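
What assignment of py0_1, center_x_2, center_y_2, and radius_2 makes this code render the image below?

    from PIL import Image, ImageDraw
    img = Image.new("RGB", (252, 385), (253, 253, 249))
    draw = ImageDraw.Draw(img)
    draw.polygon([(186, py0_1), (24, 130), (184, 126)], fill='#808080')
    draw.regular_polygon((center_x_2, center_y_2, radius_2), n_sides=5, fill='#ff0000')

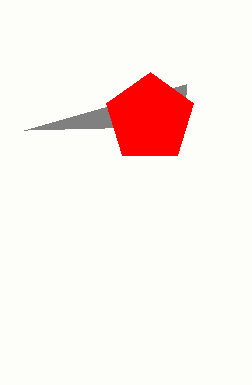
py0_1 = 84
center_x_2 = 150
center_y_2 = 118
radius_2 = 46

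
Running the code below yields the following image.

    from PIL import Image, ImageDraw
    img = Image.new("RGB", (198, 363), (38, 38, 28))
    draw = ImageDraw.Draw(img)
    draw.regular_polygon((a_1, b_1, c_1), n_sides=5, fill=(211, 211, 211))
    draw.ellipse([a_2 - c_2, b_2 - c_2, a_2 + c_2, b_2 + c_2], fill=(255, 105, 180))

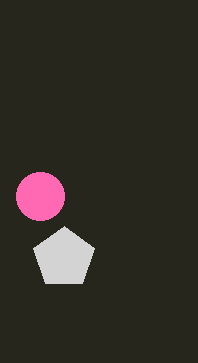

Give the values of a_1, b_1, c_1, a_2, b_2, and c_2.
a_1 = 64, b_1 = 258, c_1 = 32, a_2 = 40, b_2 = 196, c_2 = 24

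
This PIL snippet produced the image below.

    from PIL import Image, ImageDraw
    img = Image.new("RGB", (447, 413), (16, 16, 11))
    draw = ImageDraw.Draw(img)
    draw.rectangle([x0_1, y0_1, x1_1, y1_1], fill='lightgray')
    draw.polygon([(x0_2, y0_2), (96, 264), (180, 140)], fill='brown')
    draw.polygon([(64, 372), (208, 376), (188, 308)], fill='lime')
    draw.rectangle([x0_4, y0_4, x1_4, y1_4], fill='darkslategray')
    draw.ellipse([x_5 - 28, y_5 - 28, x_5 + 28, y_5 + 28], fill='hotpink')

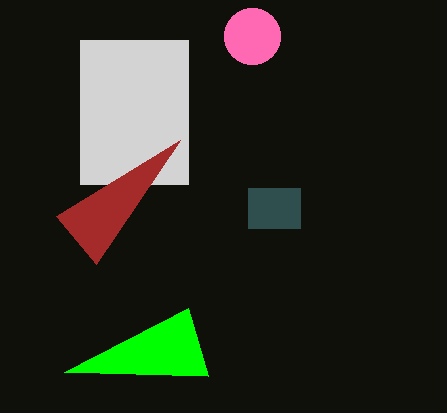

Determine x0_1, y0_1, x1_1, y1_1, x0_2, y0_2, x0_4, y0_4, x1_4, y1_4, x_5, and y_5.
x0_1 = 80, y0_1 = 40, x1_1 = 188, y1_1 = 184, x0_2 = 56, y0_2 = 216, x0_4 = 248, y0_4 = 188, x1_4 = 300, y1_4 = 228, x_5 = 252, y_5 = 36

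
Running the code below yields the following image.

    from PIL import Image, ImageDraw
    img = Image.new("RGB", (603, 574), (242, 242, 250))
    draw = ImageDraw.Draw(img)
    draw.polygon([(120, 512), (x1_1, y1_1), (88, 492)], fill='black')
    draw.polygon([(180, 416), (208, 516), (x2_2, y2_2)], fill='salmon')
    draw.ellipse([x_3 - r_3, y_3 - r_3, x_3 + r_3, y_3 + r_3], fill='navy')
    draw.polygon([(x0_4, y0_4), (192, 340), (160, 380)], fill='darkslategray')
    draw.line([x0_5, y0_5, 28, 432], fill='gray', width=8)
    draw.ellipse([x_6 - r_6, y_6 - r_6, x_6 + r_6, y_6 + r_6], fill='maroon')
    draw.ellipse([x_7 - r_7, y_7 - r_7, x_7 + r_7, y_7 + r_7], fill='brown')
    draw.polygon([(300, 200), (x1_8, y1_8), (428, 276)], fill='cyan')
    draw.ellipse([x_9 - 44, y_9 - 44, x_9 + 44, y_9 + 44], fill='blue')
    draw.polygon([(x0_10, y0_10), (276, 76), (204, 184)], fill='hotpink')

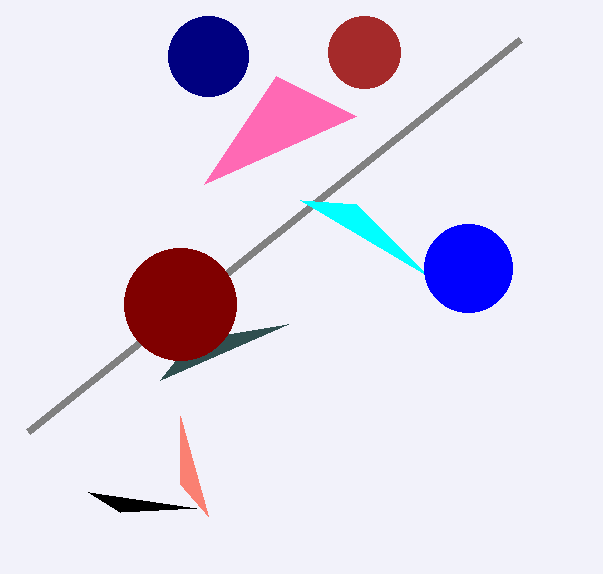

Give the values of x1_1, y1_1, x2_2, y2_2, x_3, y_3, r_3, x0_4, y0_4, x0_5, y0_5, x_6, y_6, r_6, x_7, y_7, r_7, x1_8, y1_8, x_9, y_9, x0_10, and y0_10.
x1_1 = 196; y1_1 = 508; x2_2 = 180; y2_2 = 484; x_3 = 208; y_3 = 56; r_3 = 40; x0_4 = 288; y0_4 = 324; x0_5 = 520; y0_5 = 40; x_6 = 180; y_6 = 304; r_6 = 56; x_7 = 364; y_7 = 52; r_7 = 36; x1_8 = 356; y1_8 = 204; x_9 = 468; y_9 = 268; x0_10 = 356; y0_10 = 116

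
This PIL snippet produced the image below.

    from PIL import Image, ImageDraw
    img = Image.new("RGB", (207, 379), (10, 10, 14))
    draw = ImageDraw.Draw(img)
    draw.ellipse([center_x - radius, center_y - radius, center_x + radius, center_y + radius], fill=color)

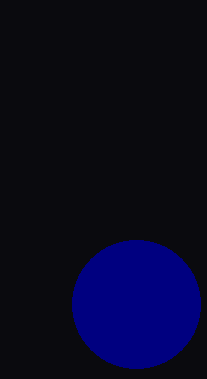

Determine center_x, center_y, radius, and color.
center_x = 136; center_y = 304; radius = 64; color = 'navy'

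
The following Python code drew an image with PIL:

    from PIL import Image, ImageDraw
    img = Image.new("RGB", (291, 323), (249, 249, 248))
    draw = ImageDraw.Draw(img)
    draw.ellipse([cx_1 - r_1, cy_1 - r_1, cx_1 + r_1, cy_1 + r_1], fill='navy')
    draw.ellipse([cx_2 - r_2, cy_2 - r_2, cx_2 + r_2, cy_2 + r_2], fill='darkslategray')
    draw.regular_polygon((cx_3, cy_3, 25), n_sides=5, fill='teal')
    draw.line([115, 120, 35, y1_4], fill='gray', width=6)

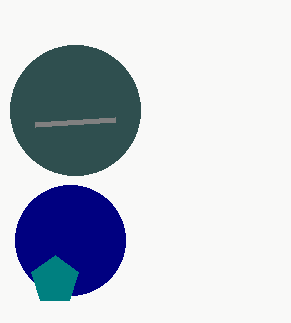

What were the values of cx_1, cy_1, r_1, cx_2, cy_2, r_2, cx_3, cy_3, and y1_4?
cx_1 = 70, cy_1 = 240, r_1 = 55, cx_2 = 75, cy_2 = 110, r_2 = 65, cx_3 = 55, cy_3 = 280, y1_4 = 125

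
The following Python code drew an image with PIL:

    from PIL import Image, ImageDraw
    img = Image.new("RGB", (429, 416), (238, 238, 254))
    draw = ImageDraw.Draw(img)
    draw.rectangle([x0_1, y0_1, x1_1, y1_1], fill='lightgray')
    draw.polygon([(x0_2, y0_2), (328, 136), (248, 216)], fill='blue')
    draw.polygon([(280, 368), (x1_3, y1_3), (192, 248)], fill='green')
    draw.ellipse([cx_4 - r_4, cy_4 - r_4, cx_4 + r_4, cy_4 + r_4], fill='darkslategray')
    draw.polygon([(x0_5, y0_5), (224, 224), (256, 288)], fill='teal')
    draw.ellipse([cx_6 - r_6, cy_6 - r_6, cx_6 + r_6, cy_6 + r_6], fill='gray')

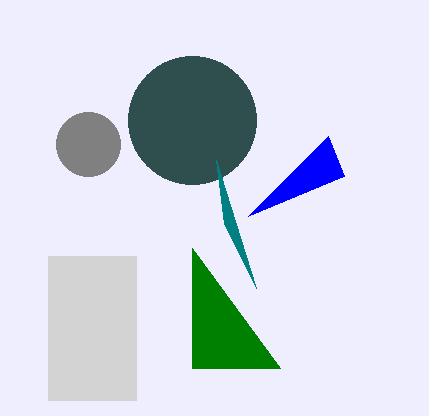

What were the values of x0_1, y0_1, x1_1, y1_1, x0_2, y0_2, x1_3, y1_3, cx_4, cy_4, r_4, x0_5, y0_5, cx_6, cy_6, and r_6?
x0_1 = 48, y0_1 = 256, x1_1 = 136, y1_1 = 400, x0_2 = 344, y0_2 = 176, x1_3 = 192, y1_3 = 368, cx_4 = 192, cy_4 = 120, r_4 = 64, x0_5 = 216, y0_5 = 160, cx_6 = 88, cy_6 = 144, r_6 = 32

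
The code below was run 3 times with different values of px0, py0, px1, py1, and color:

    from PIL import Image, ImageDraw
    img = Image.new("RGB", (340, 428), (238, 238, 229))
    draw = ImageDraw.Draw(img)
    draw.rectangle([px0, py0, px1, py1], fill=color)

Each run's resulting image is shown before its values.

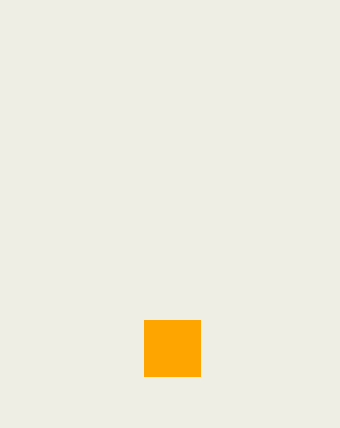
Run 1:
px0 = 144; py0 = 320; px1 = 200; py1 = 376; color = 'orange'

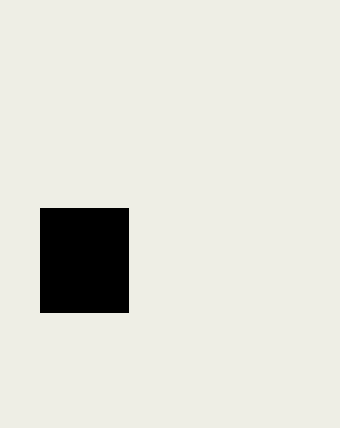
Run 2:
px0 = 40
py0 = 208
px1 = 128
py1 = 312
color = 'black'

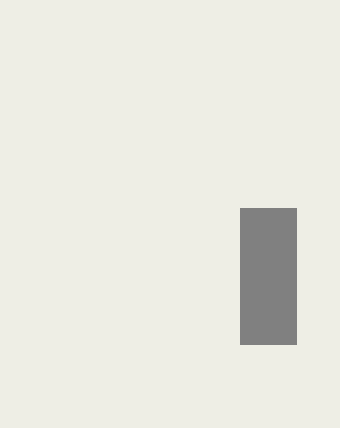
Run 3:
px0 = 240
py0 = 208
px1 = 296
py1 = 344
color = 'gray'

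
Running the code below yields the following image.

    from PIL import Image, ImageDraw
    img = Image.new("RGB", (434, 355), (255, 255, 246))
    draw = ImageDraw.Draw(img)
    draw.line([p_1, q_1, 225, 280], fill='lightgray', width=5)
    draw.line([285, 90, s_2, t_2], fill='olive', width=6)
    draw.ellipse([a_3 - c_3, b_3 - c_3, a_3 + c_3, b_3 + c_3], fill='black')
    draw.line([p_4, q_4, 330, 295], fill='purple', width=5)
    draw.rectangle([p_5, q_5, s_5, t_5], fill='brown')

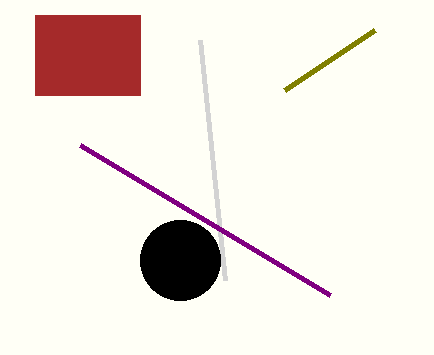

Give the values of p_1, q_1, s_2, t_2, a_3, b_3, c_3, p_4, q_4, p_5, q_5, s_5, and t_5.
p_1 = 200; q_1 = 40; s_2 = 375; t_2 = 30; a_3 = 180; b_3 = 260; c_3 = 40; p_4 = 80; q_4 = 145; p_5 = 35; q_5 = 15; s_5 = 140; t_5 = 95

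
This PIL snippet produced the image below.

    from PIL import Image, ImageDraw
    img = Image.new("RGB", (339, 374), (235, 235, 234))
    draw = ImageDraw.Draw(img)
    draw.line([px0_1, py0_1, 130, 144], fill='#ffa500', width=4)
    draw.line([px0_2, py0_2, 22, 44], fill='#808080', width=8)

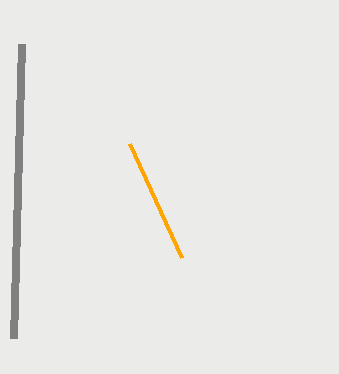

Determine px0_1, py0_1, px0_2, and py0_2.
px0_1 = 182
py0_1 = 258
px0_2 = 14
py0_2 = 338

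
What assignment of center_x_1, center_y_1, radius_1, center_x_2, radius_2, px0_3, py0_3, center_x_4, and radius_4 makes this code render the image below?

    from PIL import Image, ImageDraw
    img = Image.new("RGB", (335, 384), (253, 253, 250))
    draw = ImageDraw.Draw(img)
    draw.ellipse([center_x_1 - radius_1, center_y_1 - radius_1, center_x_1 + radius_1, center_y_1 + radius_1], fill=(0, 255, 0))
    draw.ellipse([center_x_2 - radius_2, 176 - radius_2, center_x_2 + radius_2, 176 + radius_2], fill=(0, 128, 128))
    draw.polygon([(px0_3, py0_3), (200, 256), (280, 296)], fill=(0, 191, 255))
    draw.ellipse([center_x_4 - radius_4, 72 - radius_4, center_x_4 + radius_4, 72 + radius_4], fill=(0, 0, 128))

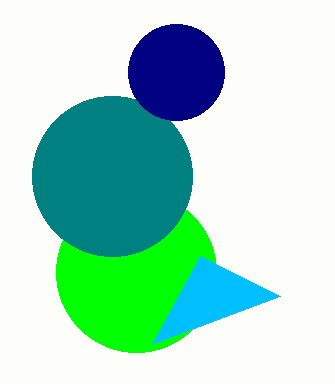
center_x_1 = 136, center_y_1 = 272, radius_1 = 80, center_x_2 = 112, radius_2 = 80, px0_3 = 152, py0_3 = 344, center_x_4 = 176, radius_4 = 48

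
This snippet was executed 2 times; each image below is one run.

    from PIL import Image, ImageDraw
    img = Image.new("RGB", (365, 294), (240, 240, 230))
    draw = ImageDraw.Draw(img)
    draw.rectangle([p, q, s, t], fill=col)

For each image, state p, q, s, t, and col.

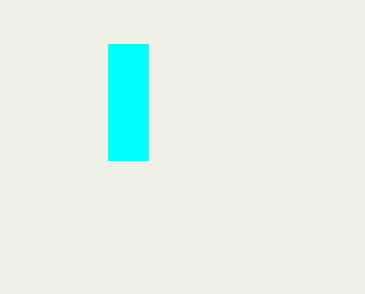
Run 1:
p = 108
q = 44
s = 148
t = 160
col = 'cyan'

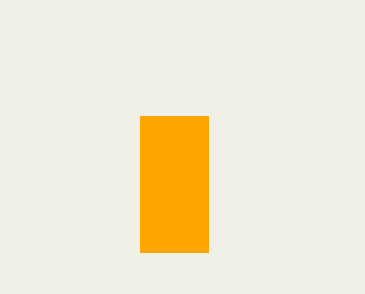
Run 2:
p = 140
q = 116
s = 208
t = 252
col = 'orange'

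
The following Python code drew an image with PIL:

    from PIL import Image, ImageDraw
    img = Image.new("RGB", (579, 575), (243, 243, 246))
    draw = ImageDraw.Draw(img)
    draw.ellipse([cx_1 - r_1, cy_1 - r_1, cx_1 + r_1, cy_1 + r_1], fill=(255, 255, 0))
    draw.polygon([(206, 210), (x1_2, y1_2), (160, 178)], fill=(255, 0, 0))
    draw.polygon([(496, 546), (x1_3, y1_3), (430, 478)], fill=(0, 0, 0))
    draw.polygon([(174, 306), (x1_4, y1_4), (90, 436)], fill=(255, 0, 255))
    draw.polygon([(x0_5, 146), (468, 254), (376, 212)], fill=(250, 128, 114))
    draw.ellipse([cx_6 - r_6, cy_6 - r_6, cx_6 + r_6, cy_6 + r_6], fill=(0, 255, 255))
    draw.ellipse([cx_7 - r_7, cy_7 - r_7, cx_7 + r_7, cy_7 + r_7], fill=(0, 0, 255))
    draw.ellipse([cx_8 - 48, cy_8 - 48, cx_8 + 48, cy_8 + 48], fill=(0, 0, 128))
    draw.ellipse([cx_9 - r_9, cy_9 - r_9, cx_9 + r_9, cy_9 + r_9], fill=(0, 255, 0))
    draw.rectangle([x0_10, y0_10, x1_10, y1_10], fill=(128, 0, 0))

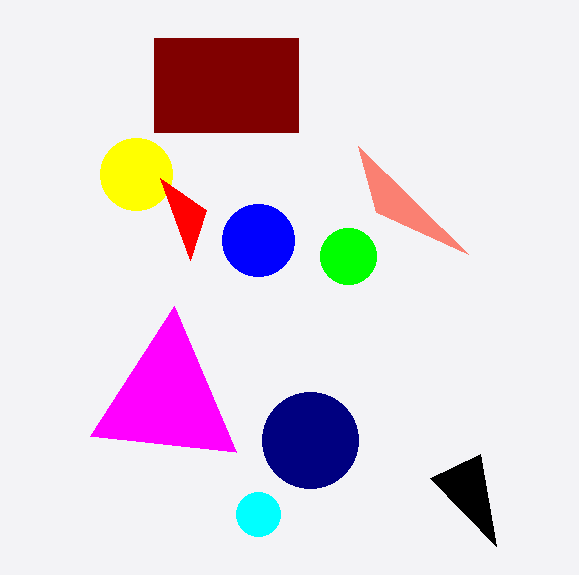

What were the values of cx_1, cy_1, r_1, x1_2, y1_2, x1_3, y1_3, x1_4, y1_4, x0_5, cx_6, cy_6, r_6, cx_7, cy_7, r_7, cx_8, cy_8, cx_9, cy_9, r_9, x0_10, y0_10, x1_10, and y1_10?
cx_1 = 136; cy_1 = 174; r_1 = 36; x1_2 = 190; y1_2 = 260; x1_3 = 480; y1_3 = 454; x1_4 = 236; y1_4 = 452; x0_5 = 358; cx_6 = 258; cy_6 = 514; r_6 = 22; cx_7 = 258; cy_7 = 240; r_7 = 36; cx_8 = 310; cy_8 = 440; cx_9 = 348; cy_9 = 256; r_9 = 28; x0_10 = 154; y0_10 = 38; x1_10 = 298; y1_10 = 132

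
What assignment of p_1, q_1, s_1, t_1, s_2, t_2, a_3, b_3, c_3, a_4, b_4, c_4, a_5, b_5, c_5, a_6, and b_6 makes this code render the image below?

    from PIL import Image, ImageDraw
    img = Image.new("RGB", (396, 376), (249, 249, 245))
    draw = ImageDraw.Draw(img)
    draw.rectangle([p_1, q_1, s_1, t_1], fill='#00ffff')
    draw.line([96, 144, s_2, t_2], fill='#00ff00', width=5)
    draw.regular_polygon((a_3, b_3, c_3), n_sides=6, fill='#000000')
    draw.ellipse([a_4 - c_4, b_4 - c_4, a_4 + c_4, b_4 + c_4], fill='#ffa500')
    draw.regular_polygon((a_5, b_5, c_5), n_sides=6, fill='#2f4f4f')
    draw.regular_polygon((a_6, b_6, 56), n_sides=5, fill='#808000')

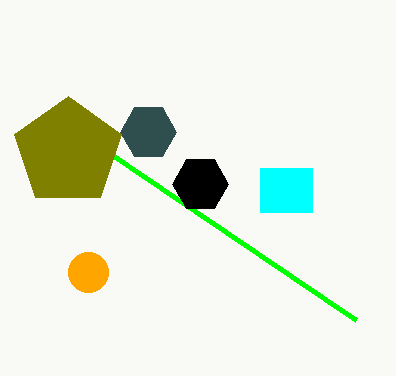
p_1 = 260
q_1 = 168
s_1 = 312
t_1 = 212
s_2 = 356
t_2 = 320
a_3 = 200
b_3 = 184
c_3 = 28
a_4 = 88
b_4 = 272
c_4 = 20
a_5 = 148
b_5 = 132
c_5 = 28
a_6 = 68
b_6 = 152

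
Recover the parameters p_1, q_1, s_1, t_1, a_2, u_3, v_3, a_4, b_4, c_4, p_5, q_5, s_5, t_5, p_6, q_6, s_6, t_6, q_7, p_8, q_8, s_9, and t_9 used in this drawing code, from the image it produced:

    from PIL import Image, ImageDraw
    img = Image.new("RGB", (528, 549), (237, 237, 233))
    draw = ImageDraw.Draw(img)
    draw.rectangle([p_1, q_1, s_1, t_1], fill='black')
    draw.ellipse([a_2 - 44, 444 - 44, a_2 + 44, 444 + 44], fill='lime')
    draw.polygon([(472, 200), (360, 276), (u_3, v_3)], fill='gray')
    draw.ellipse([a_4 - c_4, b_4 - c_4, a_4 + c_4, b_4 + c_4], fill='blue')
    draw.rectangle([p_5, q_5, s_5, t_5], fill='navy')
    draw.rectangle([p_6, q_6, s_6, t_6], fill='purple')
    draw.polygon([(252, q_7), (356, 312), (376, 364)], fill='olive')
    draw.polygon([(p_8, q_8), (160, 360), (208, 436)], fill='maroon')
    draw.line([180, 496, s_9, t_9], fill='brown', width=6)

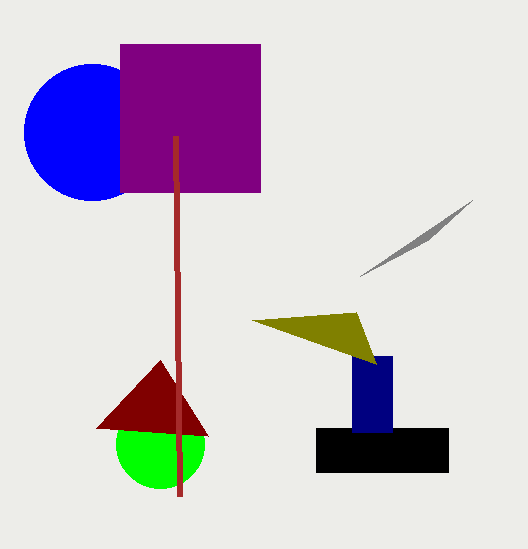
p_1 = 316, q_1 = 428, s_1 = 448, t_1 = 472, a_2 = 160, u_3 = 428, v_3 = 240, a_4 = 92, b_4 = 132, c_4 = 68, p_5 = 352, q_5 = 356, s_5 = 392, t_5 = 432, p_6 = 120, q_6 = 44, s_6 = 260, t_6 = 192, q_7 = 320, p_8 = 96, q_8 = 428, s_9 = 176, t_9 = 136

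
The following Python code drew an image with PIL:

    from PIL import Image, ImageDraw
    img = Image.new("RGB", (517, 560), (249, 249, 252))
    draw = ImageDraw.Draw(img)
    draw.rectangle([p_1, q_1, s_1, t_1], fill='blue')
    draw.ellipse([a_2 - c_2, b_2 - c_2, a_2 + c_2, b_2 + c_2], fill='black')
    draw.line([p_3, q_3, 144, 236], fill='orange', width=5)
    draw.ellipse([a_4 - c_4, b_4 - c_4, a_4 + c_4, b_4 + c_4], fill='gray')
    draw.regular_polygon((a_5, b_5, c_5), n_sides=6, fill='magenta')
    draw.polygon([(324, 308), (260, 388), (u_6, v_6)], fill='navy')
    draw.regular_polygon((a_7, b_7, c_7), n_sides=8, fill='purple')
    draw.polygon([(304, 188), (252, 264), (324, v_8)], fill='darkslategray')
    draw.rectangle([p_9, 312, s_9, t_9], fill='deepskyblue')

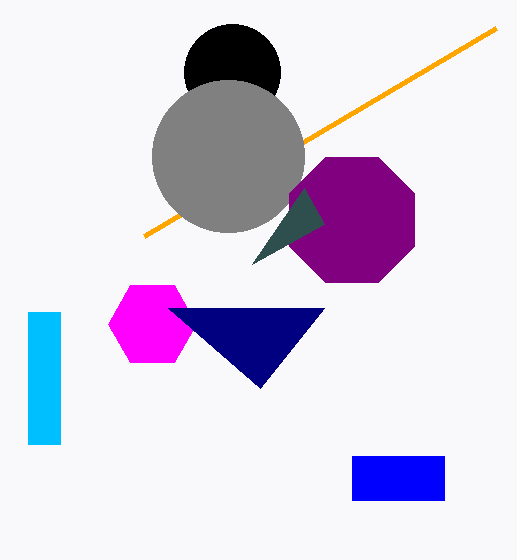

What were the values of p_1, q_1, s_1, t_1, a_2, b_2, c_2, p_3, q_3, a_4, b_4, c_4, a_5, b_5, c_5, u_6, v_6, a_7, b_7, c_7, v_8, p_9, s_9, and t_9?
p_1 = 352
q_1 = 456
s_1 = 444
t_1 = 500
a_2 = 232
b_2 = 72
c_2 = 48
p_3 = 496
q_3 = 28
a_4 = 228
b_4 = 156
c_4 = 76
a_5 = 152
b_5 = 324
c_5 = 44
u_6 = 168
v_6 = 308
a_7 = 352
b_7 = 220
c_7 = 68
v_8 = 224
p_9 = 28
s_9 = 60
t_9 = 444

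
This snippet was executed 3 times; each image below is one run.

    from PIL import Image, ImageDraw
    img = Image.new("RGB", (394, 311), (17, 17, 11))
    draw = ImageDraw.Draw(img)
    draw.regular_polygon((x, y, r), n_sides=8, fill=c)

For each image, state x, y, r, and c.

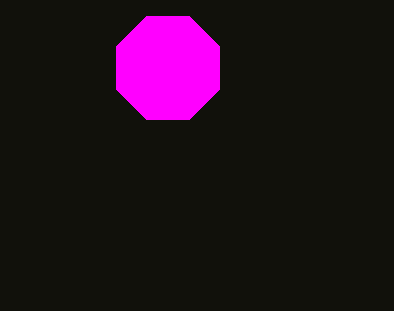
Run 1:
x = 168; y = 68; r = 56; c = 'magenta'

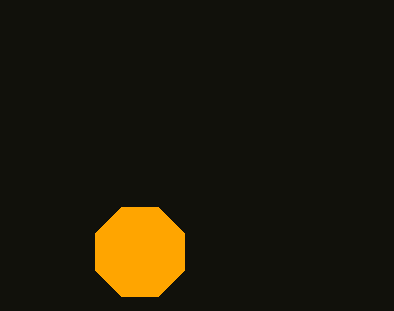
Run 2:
x = 140
y = 252
r = 48
c = 'orange'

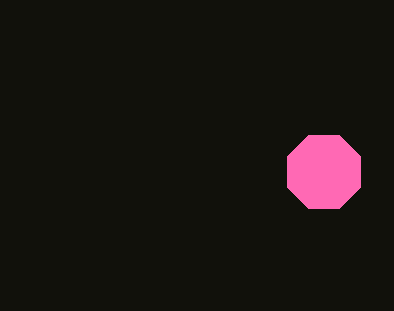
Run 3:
x = 324; y = 172; r = 40; c = 'hotpink'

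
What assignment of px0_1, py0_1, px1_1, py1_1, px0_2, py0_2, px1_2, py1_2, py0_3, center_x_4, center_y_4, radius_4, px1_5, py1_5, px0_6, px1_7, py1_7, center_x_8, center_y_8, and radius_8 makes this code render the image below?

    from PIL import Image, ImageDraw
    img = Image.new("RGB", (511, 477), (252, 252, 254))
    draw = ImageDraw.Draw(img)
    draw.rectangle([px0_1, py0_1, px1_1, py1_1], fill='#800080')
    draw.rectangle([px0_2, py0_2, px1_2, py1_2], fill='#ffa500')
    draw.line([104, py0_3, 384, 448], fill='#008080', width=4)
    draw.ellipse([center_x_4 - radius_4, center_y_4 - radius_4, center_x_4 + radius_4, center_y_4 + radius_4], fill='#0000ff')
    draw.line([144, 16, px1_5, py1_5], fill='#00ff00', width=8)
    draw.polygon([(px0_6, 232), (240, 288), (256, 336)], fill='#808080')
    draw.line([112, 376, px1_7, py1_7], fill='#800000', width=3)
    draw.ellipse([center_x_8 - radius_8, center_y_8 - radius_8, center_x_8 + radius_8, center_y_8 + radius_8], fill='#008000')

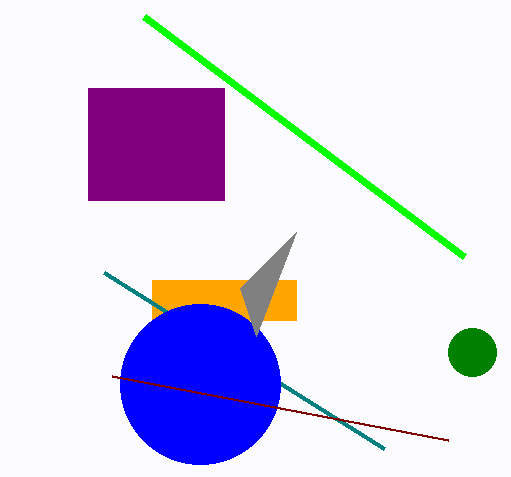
px0_1 = 88; py0_1 = 88; px1_1 = 224; py1_1 = 200; px0_2 = 152; py0_2 = 280; px1_2 = 296; py1_2 = 320; py0_3 = 272; center_x_4 = 200; center_y_4 = 384; radius_4 = 80; px1_5 = 464; py1_5 = 256; px0_6 = 296; px1_7 = 448; py1_7 = 440; center_x_8 = 472; center_y_8 = 352; radius_8 = 24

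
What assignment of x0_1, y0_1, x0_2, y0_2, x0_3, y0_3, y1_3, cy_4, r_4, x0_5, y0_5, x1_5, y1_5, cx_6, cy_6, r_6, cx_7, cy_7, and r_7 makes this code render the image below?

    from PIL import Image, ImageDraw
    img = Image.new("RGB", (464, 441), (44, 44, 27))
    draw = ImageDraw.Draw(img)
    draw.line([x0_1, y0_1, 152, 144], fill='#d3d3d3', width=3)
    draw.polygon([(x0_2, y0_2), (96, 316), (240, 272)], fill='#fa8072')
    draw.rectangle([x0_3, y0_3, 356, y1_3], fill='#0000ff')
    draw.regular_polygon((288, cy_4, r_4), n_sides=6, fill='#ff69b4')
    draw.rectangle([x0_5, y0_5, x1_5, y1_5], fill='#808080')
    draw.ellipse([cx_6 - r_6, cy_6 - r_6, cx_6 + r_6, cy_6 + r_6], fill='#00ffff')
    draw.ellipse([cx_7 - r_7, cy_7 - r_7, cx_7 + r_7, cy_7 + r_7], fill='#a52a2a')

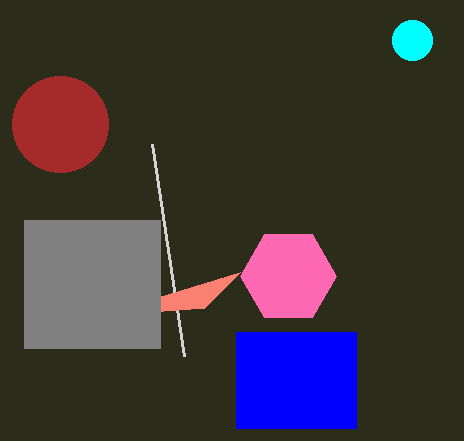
x0_1 = 184
y0_1 = 356
x0_2 = 204
y0_2 = 308
x0_3 = 236
y0_3 = 332
y1_3 = 428
cy_4 = 276
r_4 = 48
x0_5 = 24
y0_5 = 220
x1_5 = 160
y1_5 = 348
cx_6 = 412
cy_6 = 40
r_6 = 20
cx_7 = 60
cy_7 = 124
r_7 = 48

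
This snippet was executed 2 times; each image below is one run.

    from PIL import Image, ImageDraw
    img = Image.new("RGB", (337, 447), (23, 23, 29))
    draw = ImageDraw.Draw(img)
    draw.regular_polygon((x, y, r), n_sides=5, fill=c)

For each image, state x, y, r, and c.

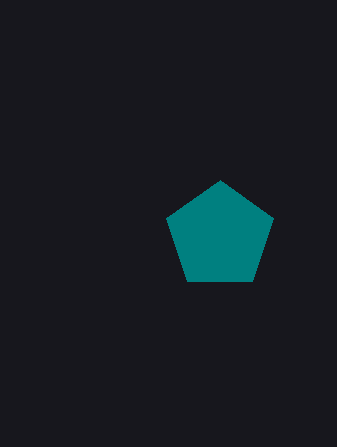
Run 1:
x = 220, y = 236, r = 56, c = 'teal'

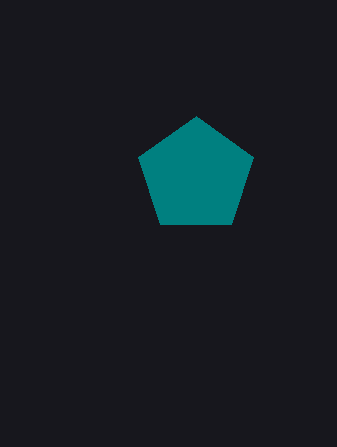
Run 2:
x = 196; y = 176; r = 60; c = 'teal'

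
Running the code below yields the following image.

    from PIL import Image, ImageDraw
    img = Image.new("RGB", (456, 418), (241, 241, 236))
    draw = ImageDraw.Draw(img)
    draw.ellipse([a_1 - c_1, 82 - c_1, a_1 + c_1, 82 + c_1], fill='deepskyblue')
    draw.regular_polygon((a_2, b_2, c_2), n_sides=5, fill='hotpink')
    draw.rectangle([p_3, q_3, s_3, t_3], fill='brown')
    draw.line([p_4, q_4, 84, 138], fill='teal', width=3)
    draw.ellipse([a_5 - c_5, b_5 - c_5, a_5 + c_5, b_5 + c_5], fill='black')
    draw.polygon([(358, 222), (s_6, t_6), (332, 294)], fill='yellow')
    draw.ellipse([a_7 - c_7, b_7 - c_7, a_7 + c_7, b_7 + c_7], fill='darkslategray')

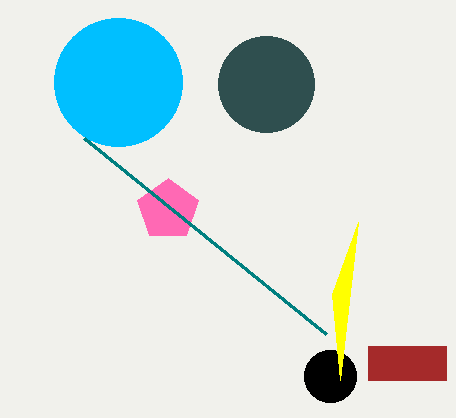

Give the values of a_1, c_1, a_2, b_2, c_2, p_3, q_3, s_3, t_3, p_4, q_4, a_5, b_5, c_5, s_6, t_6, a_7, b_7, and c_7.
a_1 = 118, c_1 = 64, a_2 = 168, b_2 = 210, c_2 = 32, p_3 = 368, q_3 = 346, s_3 = 446, t_3 = 380, p_4 = 326, q_4 = 334, a_5 = 330, b_5 = 376, c_5 = 26, s_6 = 340, t_6 = 380, a_7 = 266, b_7 = 84, c_7 = 48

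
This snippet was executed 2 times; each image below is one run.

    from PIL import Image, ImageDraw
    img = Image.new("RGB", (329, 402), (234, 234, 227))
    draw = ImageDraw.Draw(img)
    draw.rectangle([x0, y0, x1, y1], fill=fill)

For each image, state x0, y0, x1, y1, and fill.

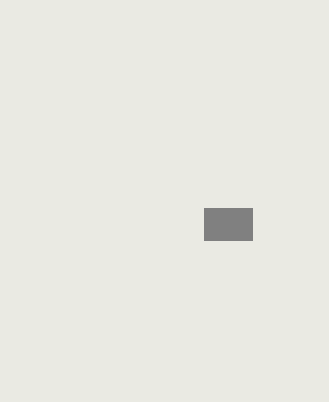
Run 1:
x0 = 204; y0 = 208; x1 = 252; y1 = 240; fill = 'gray'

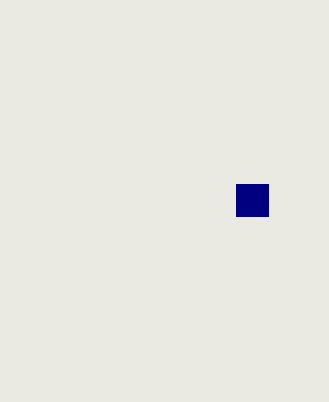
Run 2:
x0 = 236; y0 = 184; x1 = 268; y1 = 216; fill = 'navy'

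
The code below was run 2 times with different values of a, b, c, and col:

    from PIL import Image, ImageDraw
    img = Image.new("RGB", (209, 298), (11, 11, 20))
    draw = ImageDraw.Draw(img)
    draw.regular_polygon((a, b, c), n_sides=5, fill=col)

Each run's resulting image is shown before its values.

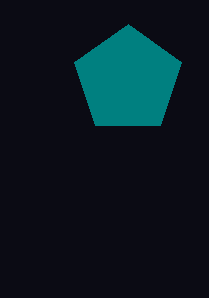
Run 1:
a = 128, b = 80, c = 56, col = 'teal'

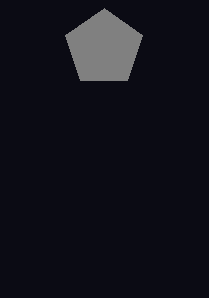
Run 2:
a = 104, b = 48, c = 40, col = 'gray'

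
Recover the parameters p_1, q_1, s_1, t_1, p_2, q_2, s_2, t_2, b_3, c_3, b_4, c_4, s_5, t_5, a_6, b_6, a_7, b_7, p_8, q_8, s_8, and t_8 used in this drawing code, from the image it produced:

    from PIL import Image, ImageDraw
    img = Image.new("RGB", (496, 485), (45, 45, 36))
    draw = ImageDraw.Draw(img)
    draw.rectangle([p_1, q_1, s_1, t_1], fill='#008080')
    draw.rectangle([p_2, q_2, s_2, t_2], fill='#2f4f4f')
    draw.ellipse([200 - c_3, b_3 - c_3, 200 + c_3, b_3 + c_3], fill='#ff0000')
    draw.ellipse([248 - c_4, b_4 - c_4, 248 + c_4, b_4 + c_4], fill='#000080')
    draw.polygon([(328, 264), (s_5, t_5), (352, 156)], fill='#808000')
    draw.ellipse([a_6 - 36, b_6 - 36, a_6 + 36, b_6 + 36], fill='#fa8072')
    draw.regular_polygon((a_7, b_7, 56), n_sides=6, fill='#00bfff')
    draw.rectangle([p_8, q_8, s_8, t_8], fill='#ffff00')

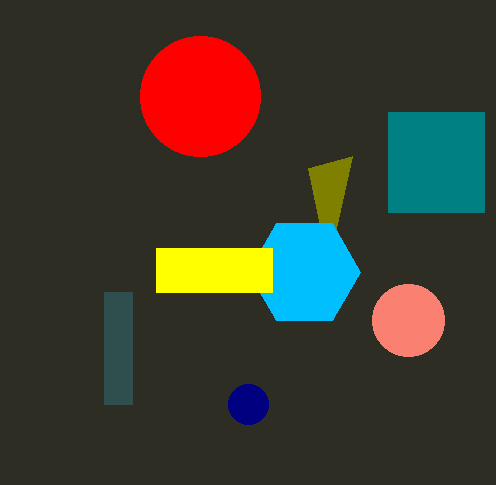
p_1 = 388
q_1 = 112
s_1 = 484
t_1 = 212
p_2 = 104
q_2 = 292
s_2 = 132
t_2 = 404
b_3 = 96
c_3 = 60
b_4 = 404
c_4 = 20
s_5 = 308
t_5 = 168
a_6 = 408
b_6 = 320
a_7 = 304
b_7 = 272
p_8 = 156
q_8 = 248
s_8 = 272
t_8 = 292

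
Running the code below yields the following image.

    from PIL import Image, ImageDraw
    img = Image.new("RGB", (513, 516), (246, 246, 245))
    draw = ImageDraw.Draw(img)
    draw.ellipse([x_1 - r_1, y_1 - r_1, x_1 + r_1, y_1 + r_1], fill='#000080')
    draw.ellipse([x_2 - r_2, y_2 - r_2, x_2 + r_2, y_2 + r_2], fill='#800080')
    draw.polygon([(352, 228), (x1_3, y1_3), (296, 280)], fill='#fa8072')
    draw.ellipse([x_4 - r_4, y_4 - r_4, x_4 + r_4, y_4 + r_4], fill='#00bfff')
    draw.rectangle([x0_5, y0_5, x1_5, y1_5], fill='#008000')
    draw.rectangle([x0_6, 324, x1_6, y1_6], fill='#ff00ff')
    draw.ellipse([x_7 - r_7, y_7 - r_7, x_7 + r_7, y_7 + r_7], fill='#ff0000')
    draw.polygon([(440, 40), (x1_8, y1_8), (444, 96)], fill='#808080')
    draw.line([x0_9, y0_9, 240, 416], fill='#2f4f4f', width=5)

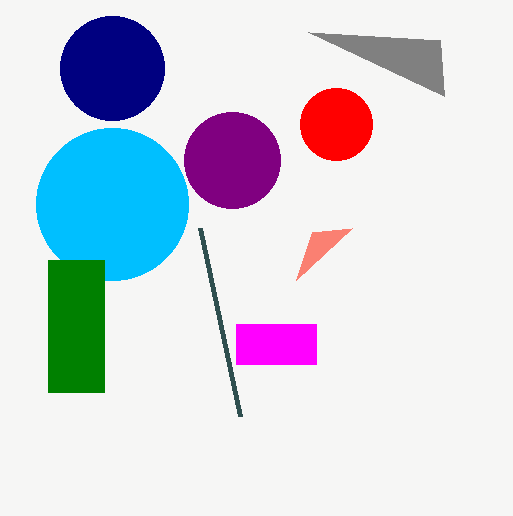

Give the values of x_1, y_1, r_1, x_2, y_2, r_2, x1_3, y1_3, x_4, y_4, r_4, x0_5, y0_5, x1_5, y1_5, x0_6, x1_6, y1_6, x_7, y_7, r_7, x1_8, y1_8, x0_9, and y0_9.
x_1 = 112; y_1 = 68; r_1 = 52; x_2 = 232; y_2 = 160; r_2 = 48; x1_3 = 312; y1_3 = 232; x_4 = 112; y_4 = 204; r_4 = 76; x0_5 = 48; y0_5 = 260; x1_5 = 104; y1_5 = 392; x0_6 = 236; x1_6 = 316; y1_6 = 364; x_7 = 336; y_7 = 124; r_7 = 36; x1_8 = 308; y1_8 = 32; x0_9 = 200; y0_9 = 228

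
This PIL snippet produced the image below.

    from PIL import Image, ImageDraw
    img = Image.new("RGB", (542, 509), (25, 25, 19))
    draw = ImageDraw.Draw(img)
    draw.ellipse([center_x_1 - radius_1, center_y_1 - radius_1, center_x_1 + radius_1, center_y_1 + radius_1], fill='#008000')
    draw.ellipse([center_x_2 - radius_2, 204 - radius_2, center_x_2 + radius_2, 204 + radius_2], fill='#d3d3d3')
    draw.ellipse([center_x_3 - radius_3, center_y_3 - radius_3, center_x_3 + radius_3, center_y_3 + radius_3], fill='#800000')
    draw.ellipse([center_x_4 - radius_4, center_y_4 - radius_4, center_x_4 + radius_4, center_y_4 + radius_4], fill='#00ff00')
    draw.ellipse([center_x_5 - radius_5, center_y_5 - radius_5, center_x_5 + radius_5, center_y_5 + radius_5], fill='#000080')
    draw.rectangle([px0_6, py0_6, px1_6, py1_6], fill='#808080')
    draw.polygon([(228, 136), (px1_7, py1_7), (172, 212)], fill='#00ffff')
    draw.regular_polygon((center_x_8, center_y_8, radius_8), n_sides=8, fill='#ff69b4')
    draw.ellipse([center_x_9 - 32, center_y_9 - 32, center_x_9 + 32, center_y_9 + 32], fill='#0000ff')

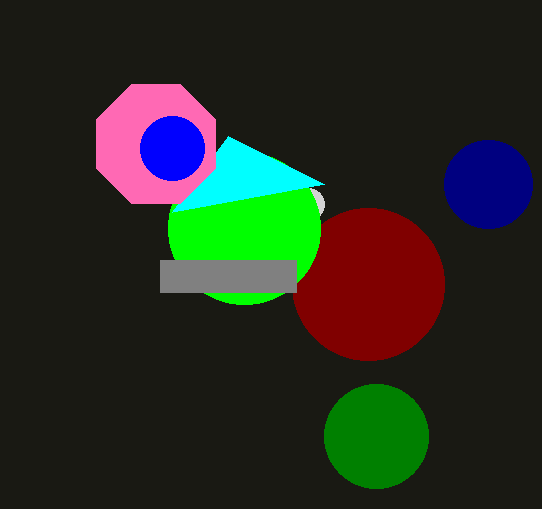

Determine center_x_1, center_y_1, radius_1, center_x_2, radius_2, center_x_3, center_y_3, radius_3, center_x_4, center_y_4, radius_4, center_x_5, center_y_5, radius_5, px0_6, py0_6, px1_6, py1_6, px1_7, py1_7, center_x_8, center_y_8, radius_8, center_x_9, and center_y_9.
center_x_1 = 376; center_y_1 = 436; radius_1 = 52; center_x_2 = 308; radius_2 = 16; center_x_3 = 368; center_y_3 = 284; radius_3 = 76; center_x_4 = 244; center_y_4 = 228; radius_4 = 76; center_x_5 = 488; center_y_5 = 184; radius_5 = 44; px0_6 = 160; py0_6 = 260; px1_6 = 296; py1_6 = 292; px1_7 = 324; py1_7 = 184; center_x_8 = 156; center_y_8 = 144; radius_8 = 64; center_x_9 = 172; center_y_9 = 148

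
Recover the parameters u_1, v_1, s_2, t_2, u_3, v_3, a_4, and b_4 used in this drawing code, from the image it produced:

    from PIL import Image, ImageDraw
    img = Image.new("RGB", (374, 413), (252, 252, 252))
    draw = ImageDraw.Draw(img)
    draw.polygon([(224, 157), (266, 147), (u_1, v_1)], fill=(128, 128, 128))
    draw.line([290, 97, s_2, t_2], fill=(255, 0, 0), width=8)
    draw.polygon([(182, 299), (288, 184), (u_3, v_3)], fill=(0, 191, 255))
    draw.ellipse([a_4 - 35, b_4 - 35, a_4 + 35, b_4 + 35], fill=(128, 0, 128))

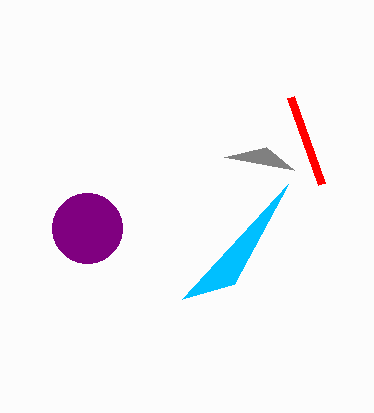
u_1 = 294
v_1 = 170
s_2 = 321
t_2 = 184
u_3 = 234
v_3 = 284
a_4 = 87
b_4 = 228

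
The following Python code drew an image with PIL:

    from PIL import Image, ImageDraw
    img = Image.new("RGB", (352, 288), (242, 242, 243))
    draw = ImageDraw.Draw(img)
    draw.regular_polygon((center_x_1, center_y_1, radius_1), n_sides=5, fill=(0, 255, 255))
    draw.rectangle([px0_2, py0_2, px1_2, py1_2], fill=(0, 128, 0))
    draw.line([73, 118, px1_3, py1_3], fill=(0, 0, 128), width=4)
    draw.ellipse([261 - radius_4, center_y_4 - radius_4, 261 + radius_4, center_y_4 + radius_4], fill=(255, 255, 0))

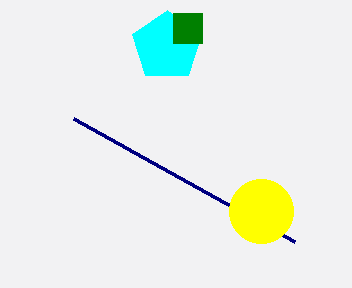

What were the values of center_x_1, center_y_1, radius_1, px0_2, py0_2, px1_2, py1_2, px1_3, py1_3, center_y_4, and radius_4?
center_x_1 = 167, center_y_1 = 46, radius_1 = 36, px0_2 = 173, py0_2 = 13, px1_2 = 202, py1_2 = 43, px1_3 = 294, py1_3 = 241, center_y_4 = 211, radius_4 = 32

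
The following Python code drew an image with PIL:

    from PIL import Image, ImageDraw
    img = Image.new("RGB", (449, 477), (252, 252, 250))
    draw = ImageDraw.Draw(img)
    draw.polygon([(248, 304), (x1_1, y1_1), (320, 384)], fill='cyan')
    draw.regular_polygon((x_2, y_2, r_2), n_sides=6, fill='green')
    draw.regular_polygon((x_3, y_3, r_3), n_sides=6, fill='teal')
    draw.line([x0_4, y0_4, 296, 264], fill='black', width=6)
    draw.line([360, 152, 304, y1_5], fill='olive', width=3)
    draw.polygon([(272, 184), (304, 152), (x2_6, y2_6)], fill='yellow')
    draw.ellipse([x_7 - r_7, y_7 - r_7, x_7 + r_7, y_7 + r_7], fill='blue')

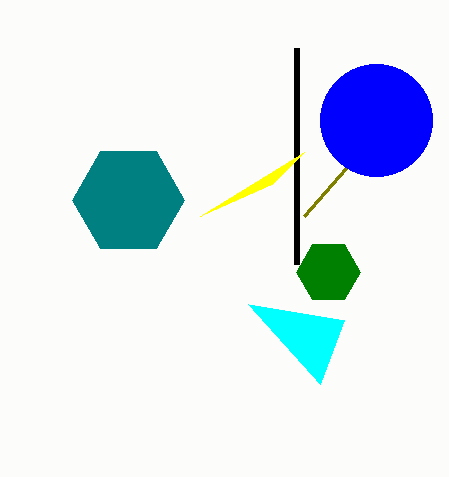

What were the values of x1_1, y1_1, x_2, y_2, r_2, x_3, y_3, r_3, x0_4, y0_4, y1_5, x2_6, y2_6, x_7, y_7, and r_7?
x1_1 = 344
y1_1 = 320
x_2 = 328
y_2 = 272
r_2 = 32
x_3 = 128
y_3 = 200
r_3 = 56
x0_4 = 296
y0_4 = 48
y1_5 = 216
x2_6 = 200
y2_6 = 216
x_7 = 376
y_7 = 120
r_7 = 56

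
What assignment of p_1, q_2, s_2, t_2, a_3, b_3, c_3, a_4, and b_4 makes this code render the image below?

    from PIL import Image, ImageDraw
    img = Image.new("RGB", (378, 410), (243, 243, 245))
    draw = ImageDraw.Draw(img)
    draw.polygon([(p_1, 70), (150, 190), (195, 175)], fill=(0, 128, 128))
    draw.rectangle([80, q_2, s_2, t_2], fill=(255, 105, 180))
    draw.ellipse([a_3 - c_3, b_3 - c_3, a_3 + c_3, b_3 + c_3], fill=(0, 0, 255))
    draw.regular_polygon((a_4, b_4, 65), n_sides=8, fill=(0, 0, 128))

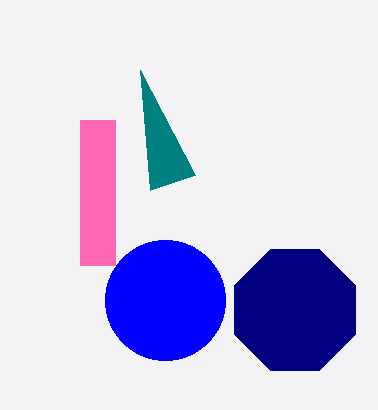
p_1 = 140; q_2 = 120; s_2 = 115; t_2 = 265; a_3 = 165; b_3 = 300; c_3 = 60; a_4 = 295; b_4 = 310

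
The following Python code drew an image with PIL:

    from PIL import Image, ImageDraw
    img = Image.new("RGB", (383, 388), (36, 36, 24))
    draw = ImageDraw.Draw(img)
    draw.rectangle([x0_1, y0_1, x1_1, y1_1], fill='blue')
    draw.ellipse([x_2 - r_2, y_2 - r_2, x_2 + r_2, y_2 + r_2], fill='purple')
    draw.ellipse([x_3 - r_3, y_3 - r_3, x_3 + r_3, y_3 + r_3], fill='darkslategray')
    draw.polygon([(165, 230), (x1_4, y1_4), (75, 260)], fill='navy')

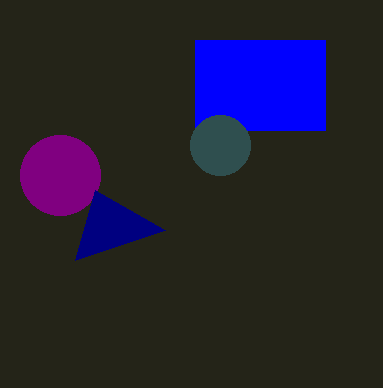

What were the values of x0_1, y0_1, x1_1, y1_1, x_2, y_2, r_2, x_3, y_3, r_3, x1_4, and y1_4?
x0_1 = 195
y0_1 = 40
x1_1 = 325
y1_1 = 130
x_2 = 60
y_2 = 175
r_2 = 40
x_3 = 220
y_3 = 145
r_3 = 30
x1_4 = 95
y1_4 = 190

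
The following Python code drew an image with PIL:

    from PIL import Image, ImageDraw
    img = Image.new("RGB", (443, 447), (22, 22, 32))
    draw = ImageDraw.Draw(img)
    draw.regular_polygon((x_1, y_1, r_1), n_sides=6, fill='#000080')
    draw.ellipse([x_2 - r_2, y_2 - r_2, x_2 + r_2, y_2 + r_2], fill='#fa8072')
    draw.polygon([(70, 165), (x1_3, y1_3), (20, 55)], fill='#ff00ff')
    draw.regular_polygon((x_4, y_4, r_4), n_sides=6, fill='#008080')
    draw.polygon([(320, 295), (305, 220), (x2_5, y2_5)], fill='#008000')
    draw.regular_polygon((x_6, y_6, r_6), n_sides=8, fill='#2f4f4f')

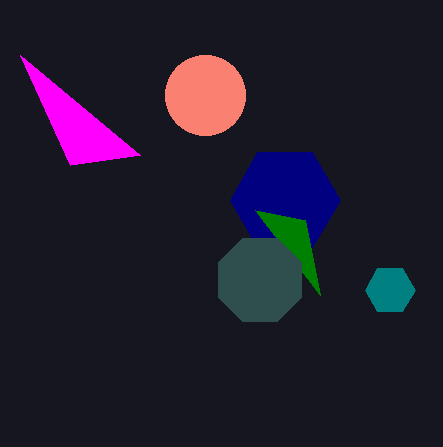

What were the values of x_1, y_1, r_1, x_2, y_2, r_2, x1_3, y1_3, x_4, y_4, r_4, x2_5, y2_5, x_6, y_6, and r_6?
x_1 = 285
y_1 = 200
r_1 = 55
x_2 = 205
y_2 = 95
r_2 = 40
x1_3 = 140
y1_3 = 155
x_4 = 390
y_4 = 290
r_4 = 25
x2_5 = 255
y2_5 = 210
x_6 = 260
y_6 = 280
r_6 = 45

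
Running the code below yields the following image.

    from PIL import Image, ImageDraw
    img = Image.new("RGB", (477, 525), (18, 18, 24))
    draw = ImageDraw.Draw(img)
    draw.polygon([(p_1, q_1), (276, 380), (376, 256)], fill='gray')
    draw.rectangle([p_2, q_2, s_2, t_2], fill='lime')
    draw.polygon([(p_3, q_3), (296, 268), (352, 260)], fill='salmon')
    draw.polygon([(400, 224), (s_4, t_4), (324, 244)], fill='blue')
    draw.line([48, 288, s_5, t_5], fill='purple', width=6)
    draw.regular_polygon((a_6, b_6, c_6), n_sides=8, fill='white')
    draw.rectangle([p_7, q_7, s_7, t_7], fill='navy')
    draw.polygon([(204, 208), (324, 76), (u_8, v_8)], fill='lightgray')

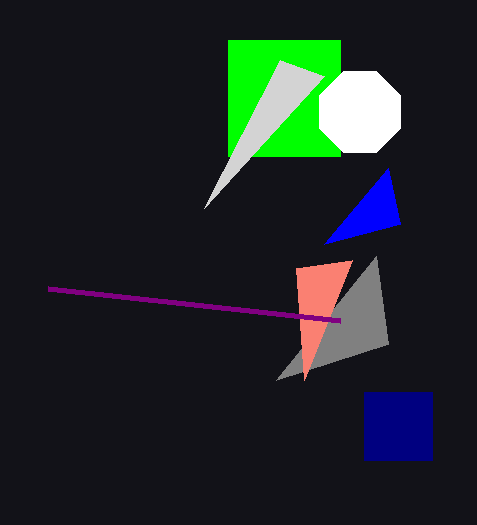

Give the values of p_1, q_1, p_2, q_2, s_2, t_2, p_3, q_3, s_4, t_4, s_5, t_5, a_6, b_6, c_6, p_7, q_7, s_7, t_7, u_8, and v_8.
p_1 = 388, q_1 = 344, p_2 = 228, q_2 = 40, s_2 = 340, t_2 = 156, p_3 = 304, q_3 = 380, s_4 = 388, t_4 = 168, s_5 = 340, t_5 = 320, a_6 = 360, b_6 = 112, c_6 = 44, p_7 = 364, q_7 = 392, s_7 = 432, t_7 = 460, u_8 = 280, v_8 = 60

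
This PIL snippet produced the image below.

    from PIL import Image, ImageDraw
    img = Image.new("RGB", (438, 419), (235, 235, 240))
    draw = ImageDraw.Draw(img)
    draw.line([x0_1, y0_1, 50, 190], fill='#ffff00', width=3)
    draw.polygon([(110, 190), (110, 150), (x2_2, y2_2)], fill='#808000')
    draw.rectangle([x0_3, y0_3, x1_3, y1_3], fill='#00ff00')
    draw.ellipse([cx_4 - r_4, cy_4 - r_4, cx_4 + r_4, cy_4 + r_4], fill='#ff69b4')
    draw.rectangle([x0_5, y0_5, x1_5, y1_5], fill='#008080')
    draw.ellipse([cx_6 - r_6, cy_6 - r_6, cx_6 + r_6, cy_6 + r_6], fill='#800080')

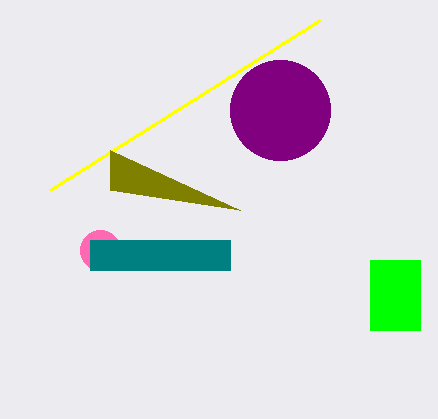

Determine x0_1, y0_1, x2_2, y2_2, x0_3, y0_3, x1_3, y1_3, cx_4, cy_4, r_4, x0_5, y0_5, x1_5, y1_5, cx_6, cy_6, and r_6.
x0_1 = 320, y0_1 = 20, x2_2 = 240, y2_2 = 210, x0_3 = 370, y0_3 = 260, x1_3 = 420, y1_3 = 330, cx_4 = 100, cy_4 = 250, r_4 = 20, x0_5 = 90, y0_5 = 240, x1_5 = 230, y1_5 = 270, cx_6 = 280, cy_6 = 110, r_6 = 50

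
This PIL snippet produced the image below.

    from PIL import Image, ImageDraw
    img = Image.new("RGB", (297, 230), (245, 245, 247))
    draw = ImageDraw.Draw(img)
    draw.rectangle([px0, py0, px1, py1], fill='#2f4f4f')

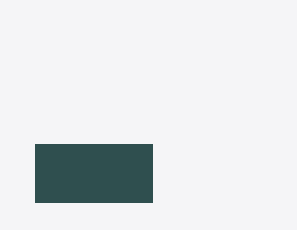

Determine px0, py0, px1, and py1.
px0 = 35
py0 = 144
px1 = 152
py1 = 202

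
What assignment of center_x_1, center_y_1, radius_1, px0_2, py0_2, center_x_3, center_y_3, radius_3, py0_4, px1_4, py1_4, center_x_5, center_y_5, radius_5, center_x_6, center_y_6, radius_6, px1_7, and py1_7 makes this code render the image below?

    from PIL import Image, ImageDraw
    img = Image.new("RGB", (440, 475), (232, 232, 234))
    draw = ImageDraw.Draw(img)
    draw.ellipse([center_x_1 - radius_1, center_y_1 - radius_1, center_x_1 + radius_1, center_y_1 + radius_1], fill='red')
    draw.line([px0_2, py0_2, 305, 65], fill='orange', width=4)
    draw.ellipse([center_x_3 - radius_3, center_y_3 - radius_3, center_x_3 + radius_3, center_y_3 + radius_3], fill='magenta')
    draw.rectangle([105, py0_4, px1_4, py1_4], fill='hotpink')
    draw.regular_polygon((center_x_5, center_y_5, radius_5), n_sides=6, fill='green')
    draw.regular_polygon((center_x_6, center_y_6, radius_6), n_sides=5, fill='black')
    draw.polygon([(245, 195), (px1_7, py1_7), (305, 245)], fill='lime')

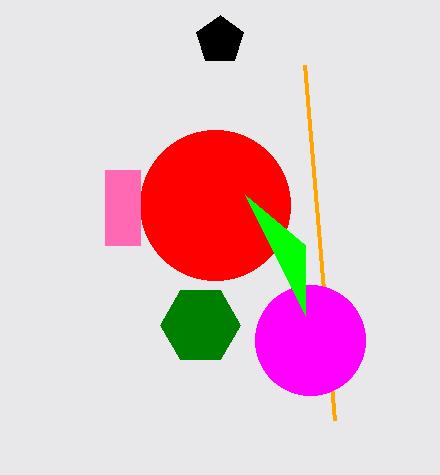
center_x_1 = 215, center_y_1 = 205, radius_1 = 75, px0_2 = 335, py0_2 = 420, center_x_3 = 310, center_y_3 = 340, radius_3 = 55, py0_4 = 170, px1_4 = 140, py1_4 = 245, center_x_5 = 200, center_y_5 = 325, radius_5 = 40, center_x_6 = 220, center_y_6 = 40, radius_6 = 25, px1_7 = 305, py1_7 = 315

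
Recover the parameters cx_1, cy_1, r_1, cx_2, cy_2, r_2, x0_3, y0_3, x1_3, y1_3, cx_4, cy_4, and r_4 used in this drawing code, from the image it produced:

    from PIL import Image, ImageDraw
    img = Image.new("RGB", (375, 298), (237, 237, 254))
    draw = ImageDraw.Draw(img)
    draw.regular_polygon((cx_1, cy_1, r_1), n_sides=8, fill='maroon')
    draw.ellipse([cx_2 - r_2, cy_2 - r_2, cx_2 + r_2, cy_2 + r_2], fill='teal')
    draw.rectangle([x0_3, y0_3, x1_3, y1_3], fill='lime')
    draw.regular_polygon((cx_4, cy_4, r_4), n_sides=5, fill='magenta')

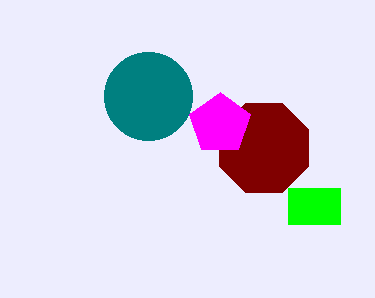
cx_1 = 264; cy_1 = 148; r_1 = 48; cx_2 = 148; cy_2 = 96; r_2 = 44; x0_3 = 288; y0_3 = 188; x1_3 = 340; y1_3 = 224; cx_4 = 220; cy_4 = 124; r_4 = 32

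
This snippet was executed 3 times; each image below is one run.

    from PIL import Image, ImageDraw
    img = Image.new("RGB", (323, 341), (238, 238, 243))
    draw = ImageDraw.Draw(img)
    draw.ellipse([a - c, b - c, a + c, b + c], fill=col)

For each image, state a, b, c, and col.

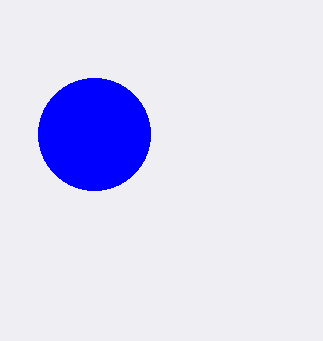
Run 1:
a = 94
b = 134
c = 56
col = 'blue'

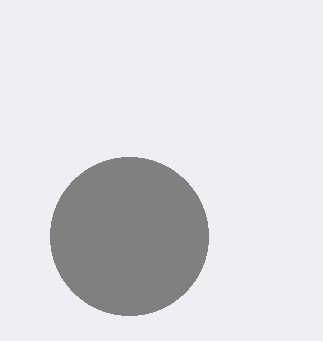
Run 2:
a = 129
b = 236
c = 79
col = 'gray'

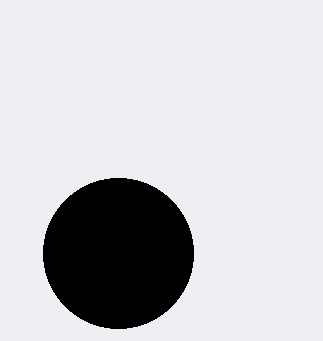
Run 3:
a = 118; b = 253; c = 75; col = 'black'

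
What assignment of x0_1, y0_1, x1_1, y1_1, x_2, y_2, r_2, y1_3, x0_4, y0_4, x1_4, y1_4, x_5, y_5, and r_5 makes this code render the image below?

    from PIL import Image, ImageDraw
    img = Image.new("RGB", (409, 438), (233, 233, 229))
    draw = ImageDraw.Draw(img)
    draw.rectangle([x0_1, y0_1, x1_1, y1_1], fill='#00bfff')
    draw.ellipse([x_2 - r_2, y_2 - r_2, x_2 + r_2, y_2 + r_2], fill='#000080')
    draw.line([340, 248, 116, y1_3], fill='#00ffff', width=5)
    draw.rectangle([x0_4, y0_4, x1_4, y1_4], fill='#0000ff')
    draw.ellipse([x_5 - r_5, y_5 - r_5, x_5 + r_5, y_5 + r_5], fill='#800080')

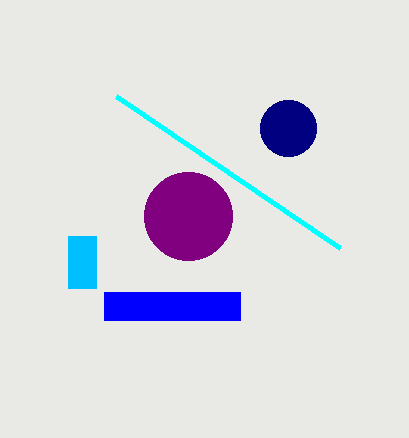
x0_1 = 68
y0_1 = 236
x1_1 = 96
y1_1 = 288
x_2 = 288
y_2 = 128
r_2 = 28
y1_3 = 96
x0_4 = 104
y0_4 = 292
x1_4 = 240
y1_4 = 320
x_5 = 188
y_5 = 216
r_5 = 44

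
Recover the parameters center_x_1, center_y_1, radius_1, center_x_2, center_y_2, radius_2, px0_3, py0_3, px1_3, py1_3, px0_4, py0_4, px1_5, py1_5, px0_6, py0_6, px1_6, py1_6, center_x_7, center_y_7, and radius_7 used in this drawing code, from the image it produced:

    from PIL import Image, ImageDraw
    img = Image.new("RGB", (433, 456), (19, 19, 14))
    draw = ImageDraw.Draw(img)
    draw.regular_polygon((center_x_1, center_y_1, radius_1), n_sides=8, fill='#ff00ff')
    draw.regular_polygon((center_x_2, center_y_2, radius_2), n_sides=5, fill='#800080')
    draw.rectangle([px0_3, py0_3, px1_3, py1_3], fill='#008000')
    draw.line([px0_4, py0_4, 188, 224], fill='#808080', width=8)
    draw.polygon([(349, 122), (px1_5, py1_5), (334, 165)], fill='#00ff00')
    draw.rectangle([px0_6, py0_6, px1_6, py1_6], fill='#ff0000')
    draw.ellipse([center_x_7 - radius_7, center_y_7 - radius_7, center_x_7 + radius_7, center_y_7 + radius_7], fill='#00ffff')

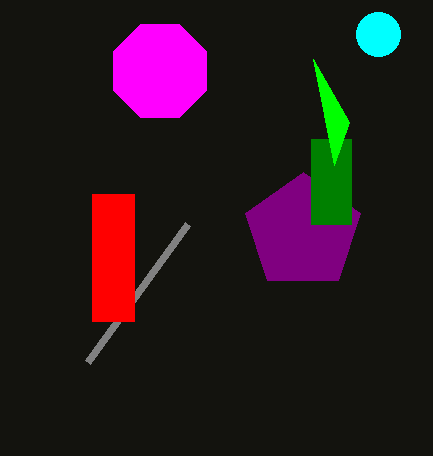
center_x_1 = 160; center_y_1 = 71; radius_1 = 50; center_x_2 = 303; center_y_2 = 232; radius_2 = 60; px0_3 = 311; py0_3 = 139; px1_3 = 351; py1_3 = 224; px0_4 = 88; py0_4 = 362; px1_5 = 313; py1_5 = 59; px0_6 = 92; py0_6 = 194; px1_6 = 134; py1_6 = 321; center_x_7 = 378; center_y_7 = 34; radius_7 = 22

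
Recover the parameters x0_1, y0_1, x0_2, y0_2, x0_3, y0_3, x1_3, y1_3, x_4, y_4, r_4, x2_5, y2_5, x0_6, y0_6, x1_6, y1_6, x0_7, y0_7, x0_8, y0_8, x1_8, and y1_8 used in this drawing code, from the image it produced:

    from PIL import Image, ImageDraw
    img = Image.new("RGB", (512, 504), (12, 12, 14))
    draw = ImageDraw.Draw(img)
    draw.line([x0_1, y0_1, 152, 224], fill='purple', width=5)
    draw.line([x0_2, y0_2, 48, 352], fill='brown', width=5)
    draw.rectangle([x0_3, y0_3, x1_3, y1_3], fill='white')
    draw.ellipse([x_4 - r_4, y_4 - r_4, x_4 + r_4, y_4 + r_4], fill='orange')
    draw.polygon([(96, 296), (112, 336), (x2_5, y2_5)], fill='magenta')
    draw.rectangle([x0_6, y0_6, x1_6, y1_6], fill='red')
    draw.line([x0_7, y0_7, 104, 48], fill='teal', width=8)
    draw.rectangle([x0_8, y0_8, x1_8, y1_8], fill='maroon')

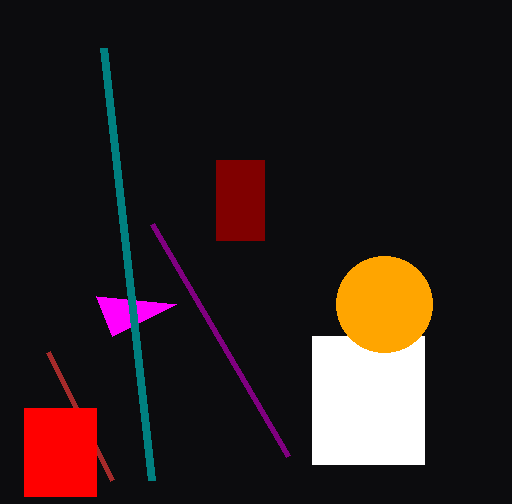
x0_1 = 288; y0_1 = 456; x0_2 = 112; y0_2 = 480; x0_3 = 312; y0_3 = 336; x1_3 = 424; y1_3 = 464; x_4 = 384; y_4 = 304; r_4 = 48; x2_5 = 176; y2_5 = 304; x0_6 = 24; y0_6 = 408; x1_6 = 96; y1_6 = 496; x0_7 = 152; y0_7 = 480; x0_8 = 216; y0_8 = 160; x1_8 = 264; y1_8 = 240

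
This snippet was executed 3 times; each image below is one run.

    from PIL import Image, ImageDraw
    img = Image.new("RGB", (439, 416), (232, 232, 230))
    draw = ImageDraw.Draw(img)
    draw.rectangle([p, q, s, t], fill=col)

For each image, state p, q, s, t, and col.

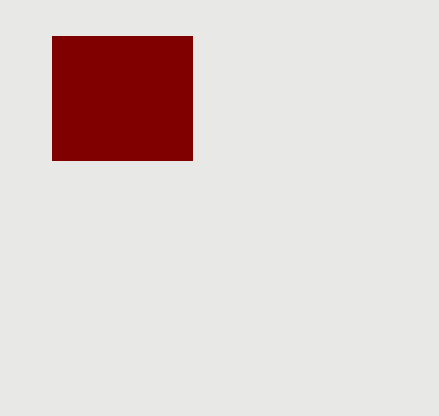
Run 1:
p = 52, q = 36, s = 192, t = 160, col = 'maroon'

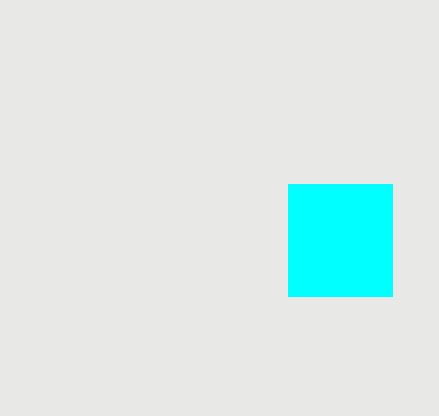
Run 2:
p = 288, q = 184, s = 392, t = 296, col = 'cyan'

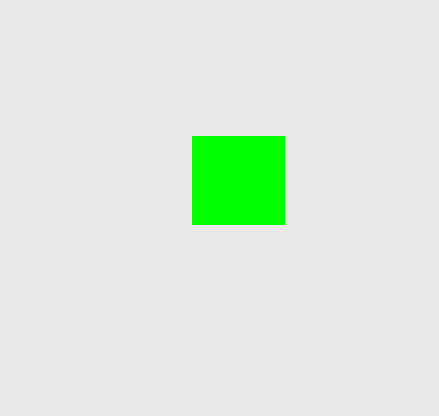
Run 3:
p = 192
q = 136
s = 284
t = 224
col = 'lime'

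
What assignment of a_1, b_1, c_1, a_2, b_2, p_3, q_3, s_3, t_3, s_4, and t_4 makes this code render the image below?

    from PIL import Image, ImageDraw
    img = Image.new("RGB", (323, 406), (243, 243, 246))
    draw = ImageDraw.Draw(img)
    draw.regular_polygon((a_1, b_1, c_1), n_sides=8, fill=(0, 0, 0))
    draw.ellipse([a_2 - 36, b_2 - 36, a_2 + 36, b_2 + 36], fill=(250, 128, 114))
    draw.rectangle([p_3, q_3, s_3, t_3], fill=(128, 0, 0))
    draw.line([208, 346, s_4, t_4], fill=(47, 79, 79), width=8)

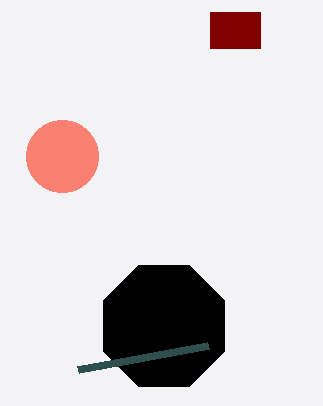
a_1 = 164; b_1 = 326; c_1 = 66; a_2 = 62; b_2 = 156; p_3 = 210; q_3 = 12; s_3 = 260; t_3 = 48; s_4 = 78; t_4 = 370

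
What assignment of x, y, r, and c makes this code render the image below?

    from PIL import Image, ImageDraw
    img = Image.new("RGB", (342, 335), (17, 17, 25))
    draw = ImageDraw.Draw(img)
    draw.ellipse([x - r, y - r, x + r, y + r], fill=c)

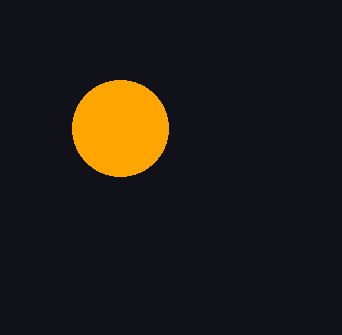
x = 120, y = 128, r = 48, c = 'orange'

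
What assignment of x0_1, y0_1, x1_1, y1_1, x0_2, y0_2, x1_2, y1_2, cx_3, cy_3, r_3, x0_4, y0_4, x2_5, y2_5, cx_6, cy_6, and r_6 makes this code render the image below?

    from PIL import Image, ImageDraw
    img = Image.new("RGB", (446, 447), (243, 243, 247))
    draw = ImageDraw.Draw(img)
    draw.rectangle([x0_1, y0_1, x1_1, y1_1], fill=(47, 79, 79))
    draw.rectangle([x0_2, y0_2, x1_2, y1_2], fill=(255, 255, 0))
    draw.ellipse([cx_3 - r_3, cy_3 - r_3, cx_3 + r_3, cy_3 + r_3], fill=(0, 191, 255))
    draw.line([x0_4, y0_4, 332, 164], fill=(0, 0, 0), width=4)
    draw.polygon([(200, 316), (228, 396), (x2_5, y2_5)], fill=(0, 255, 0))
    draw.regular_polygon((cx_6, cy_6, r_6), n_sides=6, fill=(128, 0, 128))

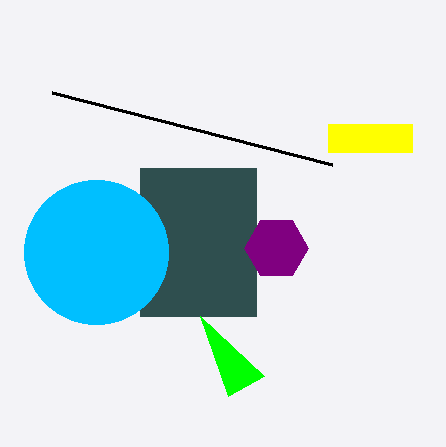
x0_1 = 140, y0_1 = 168, x1_1 = 256, y1_1 = 316, x0_2 = 328, y0_2 = 124, x1_2 = 412, y1_2 = 152, cx_3 = 96, cy_3 = 252, r_3 = 72, x0_4 = 52, y0_4 = 92, x2_5 = 264, y2_5 = 376, cx_6 = 276, cy_6 = 248, r_6 = 32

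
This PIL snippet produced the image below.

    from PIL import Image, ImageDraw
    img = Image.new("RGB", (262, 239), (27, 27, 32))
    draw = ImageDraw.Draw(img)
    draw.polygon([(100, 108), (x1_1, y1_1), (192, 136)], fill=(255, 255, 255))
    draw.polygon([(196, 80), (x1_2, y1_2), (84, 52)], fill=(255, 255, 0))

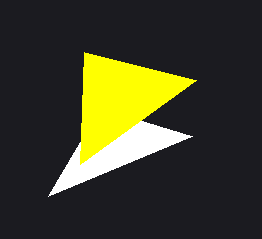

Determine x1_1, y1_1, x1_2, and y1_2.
x1_1 = 48; y1_1 = 196; x1_2 = 80; y1_2 = 164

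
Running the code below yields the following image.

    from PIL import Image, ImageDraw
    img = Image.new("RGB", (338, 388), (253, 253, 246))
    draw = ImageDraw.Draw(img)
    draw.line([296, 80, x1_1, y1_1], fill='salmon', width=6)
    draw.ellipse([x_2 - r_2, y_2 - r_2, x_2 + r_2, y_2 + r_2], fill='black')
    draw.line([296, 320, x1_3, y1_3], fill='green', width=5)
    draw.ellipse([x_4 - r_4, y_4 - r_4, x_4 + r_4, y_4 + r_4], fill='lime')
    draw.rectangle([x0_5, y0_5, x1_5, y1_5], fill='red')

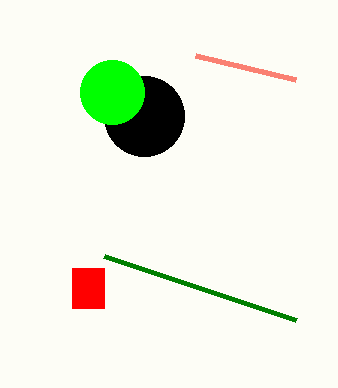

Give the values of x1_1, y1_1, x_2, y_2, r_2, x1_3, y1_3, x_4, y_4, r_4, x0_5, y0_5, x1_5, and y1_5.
x1_1 = 196
y1_1 = 56
x_2 = 144
y_2 = 116
r_2 = 40
x1_3 = 104
y1_3 = 256
x_4 = 112
y_4 = 92
r_4 = 32
x0_5 = 72
y0_5 = 268
x1_5 = 104
y1_5 = 308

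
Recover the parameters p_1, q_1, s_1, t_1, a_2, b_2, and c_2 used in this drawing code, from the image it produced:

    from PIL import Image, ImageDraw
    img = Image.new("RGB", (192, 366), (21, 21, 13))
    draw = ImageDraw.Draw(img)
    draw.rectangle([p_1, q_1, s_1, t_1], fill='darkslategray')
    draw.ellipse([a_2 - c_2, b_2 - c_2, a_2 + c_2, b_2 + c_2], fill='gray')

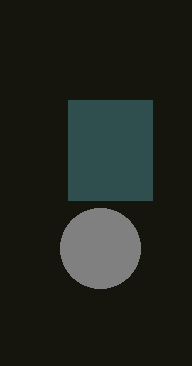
p_1 = 68; q_1 = 100; s_1 = 152; t_1 = 200; a_2 = 100; b_2 = 248; c_2 = 40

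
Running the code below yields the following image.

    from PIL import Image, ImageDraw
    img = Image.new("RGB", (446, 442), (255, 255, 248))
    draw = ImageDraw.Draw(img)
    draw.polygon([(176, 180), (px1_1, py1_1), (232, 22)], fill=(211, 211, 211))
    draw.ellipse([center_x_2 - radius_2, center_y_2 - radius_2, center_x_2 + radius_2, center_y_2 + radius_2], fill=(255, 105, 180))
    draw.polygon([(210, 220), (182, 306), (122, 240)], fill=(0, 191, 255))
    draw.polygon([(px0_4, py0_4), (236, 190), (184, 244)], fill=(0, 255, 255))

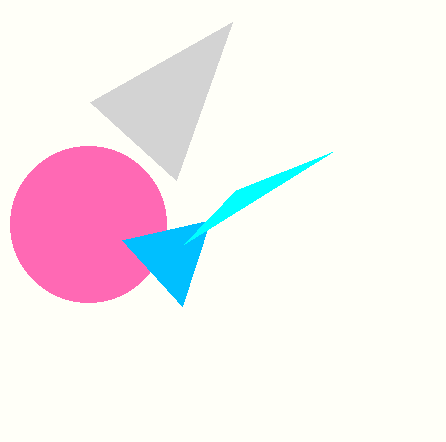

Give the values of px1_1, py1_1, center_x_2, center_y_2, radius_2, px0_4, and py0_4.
px1_1 = 90; py1_1 = 102; center_x_2 = 88; center_y_2 = 224; radius_2 = 78; px0_4 = 332; py0_4 = 152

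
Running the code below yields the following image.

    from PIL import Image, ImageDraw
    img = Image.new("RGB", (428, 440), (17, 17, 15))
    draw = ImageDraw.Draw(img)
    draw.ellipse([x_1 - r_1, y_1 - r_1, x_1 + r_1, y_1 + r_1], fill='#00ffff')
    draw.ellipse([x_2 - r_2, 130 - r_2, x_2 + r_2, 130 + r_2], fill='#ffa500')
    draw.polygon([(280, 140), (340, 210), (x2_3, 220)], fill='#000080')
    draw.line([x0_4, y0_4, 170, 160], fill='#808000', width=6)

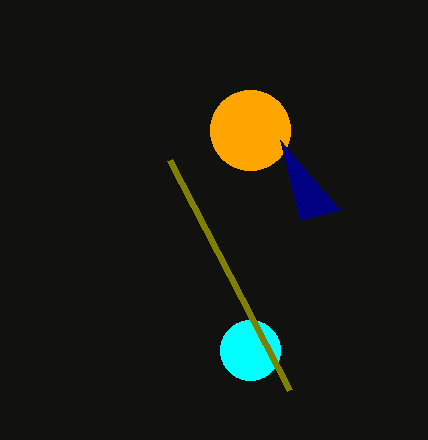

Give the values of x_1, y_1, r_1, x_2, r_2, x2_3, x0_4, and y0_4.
x_1 = 250; y_1 = 350; r_1 = 30; x_2 = 250; r_2 = 40; x2_3 = 300; x0_4 = 290; y0_4 = 390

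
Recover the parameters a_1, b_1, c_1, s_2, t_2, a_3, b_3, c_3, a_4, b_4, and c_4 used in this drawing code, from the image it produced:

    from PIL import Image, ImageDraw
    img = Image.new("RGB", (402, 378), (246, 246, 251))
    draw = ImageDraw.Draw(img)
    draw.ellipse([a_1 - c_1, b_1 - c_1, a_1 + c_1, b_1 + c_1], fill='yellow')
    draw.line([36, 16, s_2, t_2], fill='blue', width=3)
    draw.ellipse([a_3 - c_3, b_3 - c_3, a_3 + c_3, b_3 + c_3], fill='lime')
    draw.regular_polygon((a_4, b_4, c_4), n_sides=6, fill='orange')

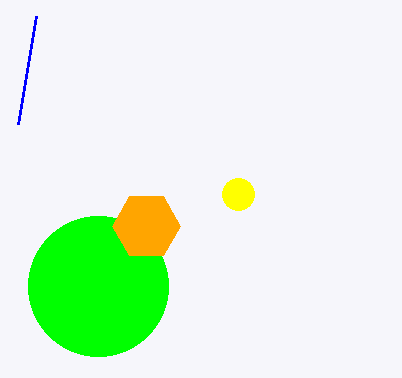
a_1 = 238; b_1 = 194; c_1 = 16; s_2 = 18; t_2 = 124; a_3 = 98; b_3 = 286; c_3 = 70; a_4 = 146; b_4 = 226; c_4 = 34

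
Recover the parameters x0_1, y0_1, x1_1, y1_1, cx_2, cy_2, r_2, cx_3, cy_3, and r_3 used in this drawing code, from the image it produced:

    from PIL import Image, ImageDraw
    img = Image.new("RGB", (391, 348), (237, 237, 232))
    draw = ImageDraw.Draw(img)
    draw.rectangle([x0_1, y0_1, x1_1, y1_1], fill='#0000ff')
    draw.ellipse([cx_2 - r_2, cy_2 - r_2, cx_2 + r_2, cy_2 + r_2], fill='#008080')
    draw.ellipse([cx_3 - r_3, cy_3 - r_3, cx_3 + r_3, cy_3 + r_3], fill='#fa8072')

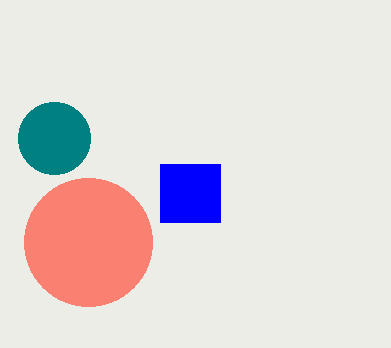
x0_1 = 160; y0_1 = 164; x1_1 = 220; y1_1 = 222; cx_2 = 54; cy_2 = 138; r_2 = 36; cx_3 = 88; cy_3 = 242; r_3 = 64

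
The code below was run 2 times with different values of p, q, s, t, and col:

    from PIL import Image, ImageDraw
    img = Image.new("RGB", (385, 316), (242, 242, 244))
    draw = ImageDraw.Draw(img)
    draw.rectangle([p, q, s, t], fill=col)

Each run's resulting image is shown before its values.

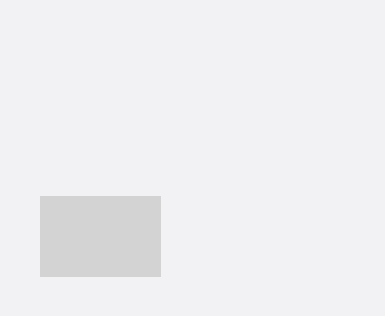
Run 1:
p = 40
q = 196
s = 160
t = 276
col = 'lightgray'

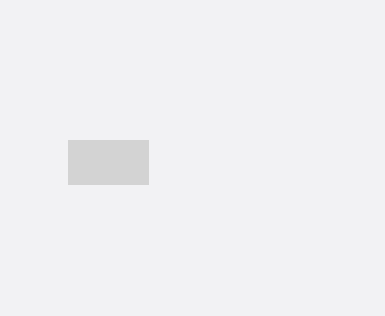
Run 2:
p = 68, q = 140, s = 148, t = 184, col = 'lightgray'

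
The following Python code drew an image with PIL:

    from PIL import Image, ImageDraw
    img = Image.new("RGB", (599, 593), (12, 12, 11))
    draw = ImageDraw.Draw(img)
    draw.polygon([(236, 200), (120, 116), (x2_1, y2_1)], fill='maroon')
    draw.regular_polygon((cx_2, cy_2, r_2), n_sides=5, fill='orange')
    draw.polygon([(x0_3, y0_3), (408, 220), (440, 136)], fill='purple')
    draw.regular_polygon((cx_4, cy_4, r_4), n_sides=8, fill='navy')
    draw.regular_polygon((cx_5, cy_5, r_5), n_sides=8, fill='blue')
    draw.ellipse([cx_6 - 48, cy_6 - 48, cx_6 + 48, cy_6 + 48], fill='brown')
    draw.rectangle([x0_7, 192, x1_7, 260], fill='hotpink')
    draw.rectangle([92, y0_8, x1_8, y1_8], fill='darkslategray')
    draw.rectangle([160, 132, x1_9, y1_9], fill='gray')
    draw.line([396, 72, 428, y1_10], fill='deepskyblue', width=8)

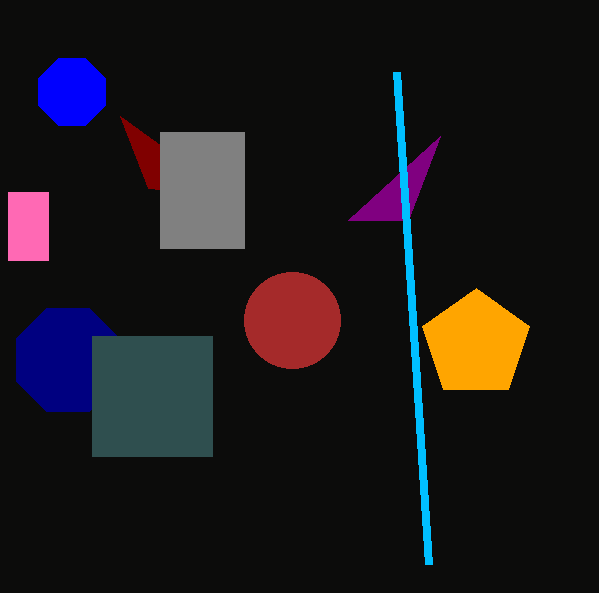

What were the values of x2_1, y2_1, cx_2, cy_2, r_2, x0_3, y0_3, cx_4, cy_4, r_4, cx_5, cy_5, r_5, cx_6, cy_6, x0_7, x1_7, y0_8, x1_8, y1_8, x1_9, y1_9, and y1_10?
x2_1 = 148
y2_1 = 188
cx_2 = 476
cy_2 = 344
r_2 = 56
x0_3 = 348
y0_3 = 220
cx_4 = 68
cy_4 = 360
r_4 = 56
cx_5 = 72
cy_5 = 92
r_5 = 36
cx_6 = 292
cy_6 = 320
x0_7 = 8
x1_7 = 48
y0_8 = 336
x1_8 = 212
y1_8 = 456
x1_9 = 244
y1_9 = 248
y1_10 = 564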